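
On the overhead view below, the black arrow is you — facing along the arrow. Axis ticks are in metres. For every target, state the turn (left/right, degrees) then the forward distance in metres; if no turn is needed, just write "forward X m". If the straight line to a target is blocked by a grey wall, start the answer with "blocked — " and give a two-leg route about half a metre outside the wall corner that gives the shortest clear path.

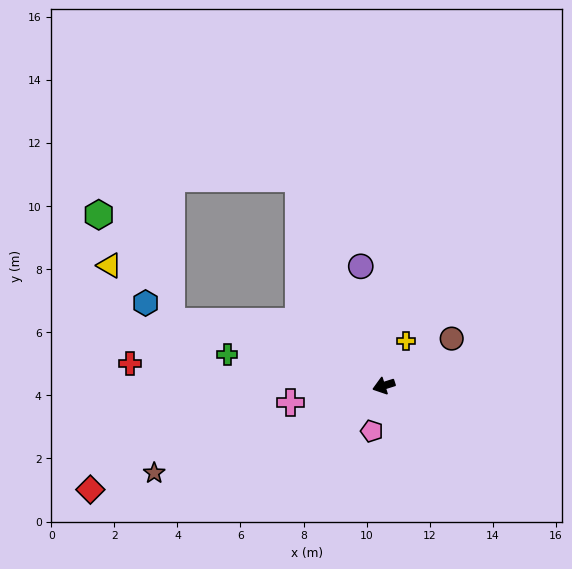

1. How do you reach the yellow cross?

turn right 134°, forward 1.6 m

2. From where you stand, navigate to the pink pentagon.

turn left 58°, forward 1.5 m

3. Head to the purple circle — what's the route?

turn right 97°, forward 3.9 m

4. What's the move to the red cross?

turn right 23°, forward 8.1 m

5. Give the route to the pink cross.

turn right 7°, forward 3.0 m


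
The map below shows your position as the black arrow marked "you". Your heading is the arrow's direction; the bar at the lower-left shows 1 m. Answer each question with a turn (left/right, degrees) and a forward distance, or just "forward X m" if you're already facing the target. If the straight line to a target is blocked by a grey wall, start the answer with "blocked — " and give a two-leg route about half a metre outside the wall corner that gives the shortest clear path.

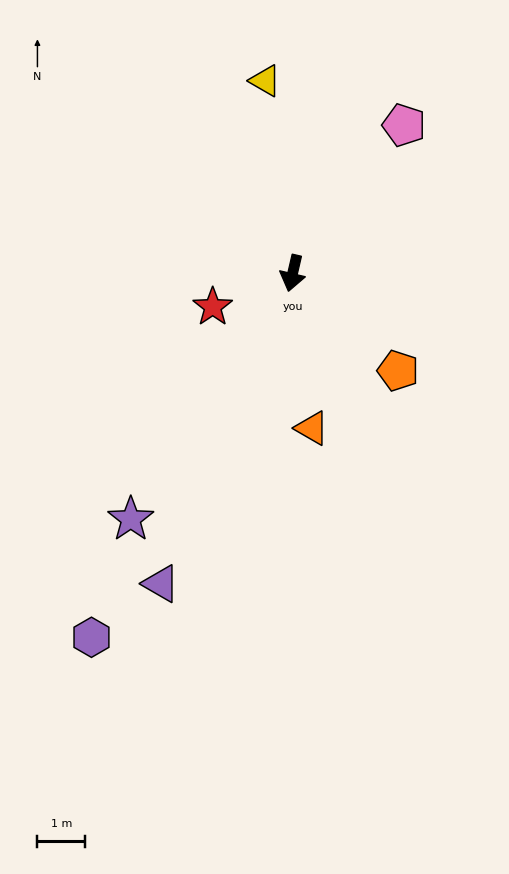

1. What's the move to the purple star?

turn right 20°, forward 6.2 m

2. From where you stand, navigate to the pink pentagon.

turn left 156°, forward 3.9 m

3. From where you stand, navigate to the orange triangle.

turn left 20°, forward 3.3 m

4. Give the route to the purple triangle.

turn right 10°, forward 7.1 m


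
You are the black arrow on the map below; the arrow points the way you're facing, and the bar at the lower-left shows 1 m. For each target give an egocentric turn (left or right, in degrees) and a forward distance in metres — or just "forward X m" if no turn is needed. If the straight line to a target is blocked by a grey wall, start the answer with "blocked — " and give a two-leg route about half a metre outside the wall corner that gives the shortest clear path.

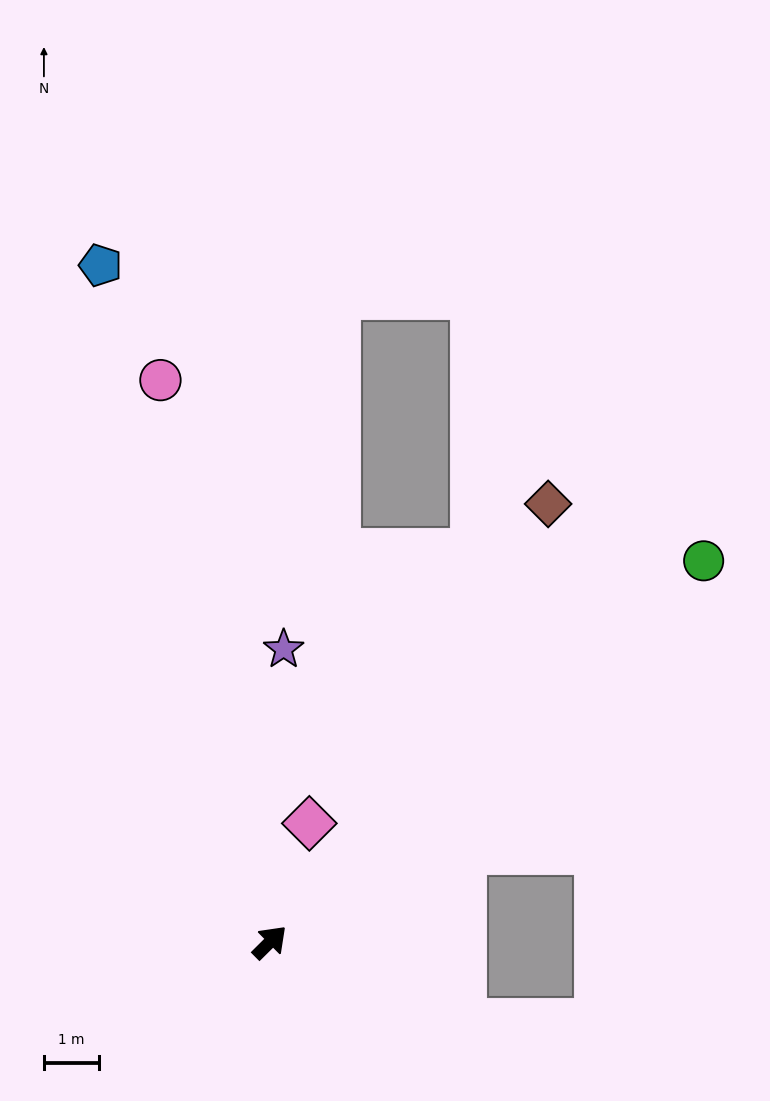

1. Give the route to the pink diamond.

turn left 27°, forward 2.3 m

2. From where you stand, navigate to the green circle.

turn right 3°, forward 10.5 m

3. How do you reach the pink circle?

turn left 56°, forward 10.4 m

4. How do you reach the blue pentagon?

turn left 59°, forward 12.7 m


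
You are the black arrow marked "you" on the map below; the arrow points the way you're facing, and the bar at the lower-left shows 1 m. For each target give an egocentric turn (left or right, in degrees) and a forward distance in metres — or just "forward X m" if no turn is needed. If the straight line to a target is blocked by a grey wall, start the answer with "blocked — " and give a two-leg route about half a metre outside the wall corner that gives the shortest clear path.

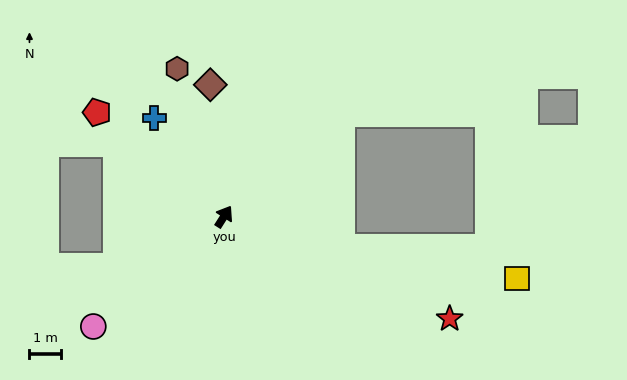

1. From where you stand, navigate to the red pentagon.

turn left 83°, forward 5.1 m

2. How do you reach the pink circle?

turn left 163°, forward 5.3 m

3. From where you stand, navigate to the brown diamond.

turn left 38°, forward 4.1 m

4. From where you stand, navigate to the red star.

turn right 82°, forward 7.8 m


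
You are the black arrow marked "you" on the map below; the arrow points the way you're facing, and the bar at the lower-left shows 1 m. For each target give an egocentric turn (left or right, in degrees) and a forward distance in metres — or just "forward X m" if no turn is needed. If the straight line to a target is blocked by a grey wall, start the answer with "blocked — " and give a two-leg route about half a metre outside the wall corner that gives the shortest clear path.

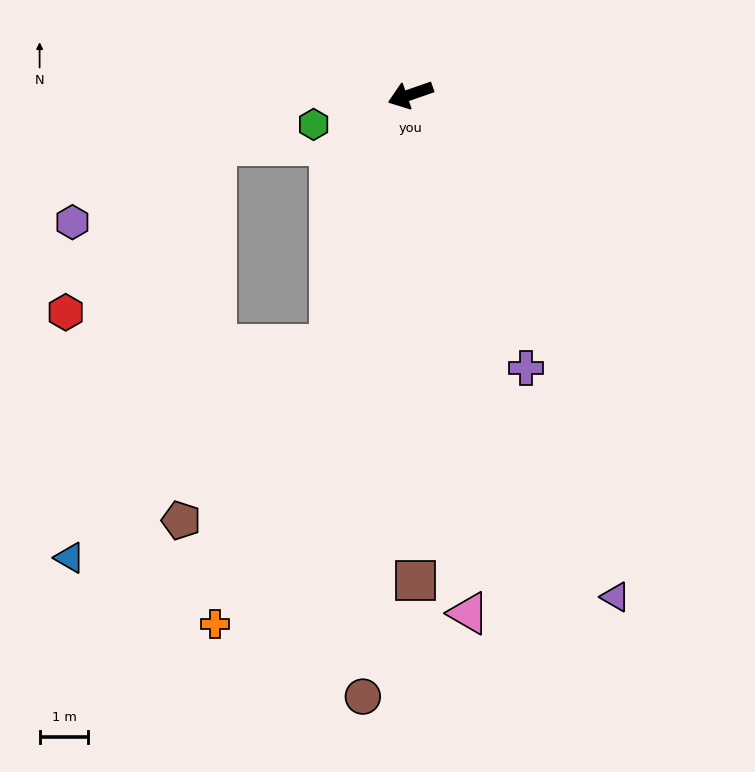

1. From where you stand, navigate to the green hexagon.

turn right 2°, forward 2.1 m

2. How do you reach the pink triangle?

turn left 77°, forward 10.7 m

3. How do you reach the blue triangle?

blocked — turn left 53°, forward 5.4 m, then turn right 33°, forward 6.9 m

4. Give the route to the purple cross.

turn left 94°, forward 6.1 m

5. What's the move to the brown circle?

turn left 66°, forward 12.4 m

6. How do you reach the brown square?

turn left 71°, forward 9.9 m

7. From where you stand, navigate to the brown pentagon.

blocked — turn left 53°, forward 5.4 m, then turn right 23°, forward 4.7 m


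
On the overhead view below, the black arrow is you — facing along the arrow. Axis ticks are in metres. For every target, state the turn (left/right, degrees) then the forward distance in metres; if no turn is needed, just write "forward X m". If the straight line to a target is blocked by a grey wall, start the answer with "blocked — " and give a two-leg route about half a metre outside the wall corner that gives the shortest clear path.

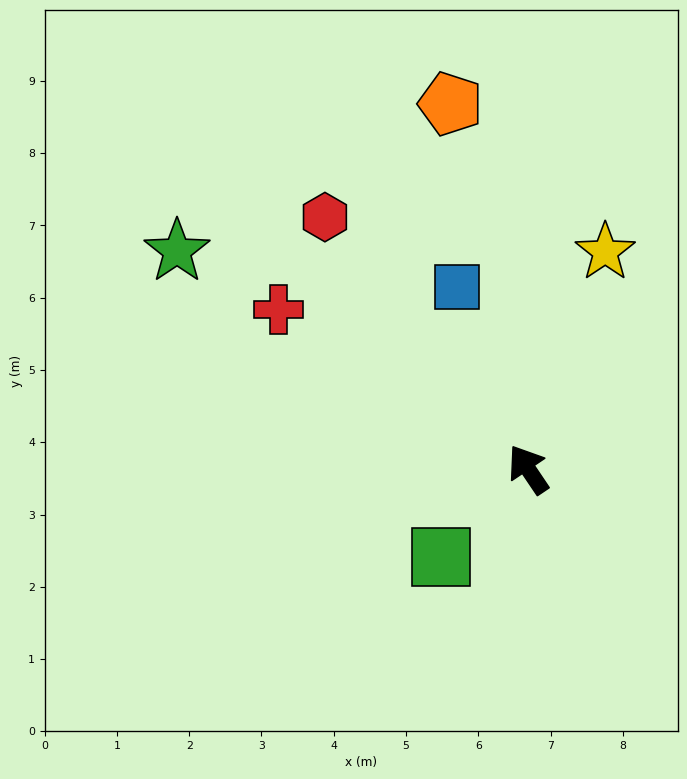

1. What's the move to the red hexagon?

turn left 5°, forward 4.5 m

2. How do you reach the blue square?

turn right 13°, forward 2.7 m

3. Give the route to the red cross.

turn left 23°, forward 4.1 m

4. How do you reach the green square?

turn left 101°, forward 1.7 m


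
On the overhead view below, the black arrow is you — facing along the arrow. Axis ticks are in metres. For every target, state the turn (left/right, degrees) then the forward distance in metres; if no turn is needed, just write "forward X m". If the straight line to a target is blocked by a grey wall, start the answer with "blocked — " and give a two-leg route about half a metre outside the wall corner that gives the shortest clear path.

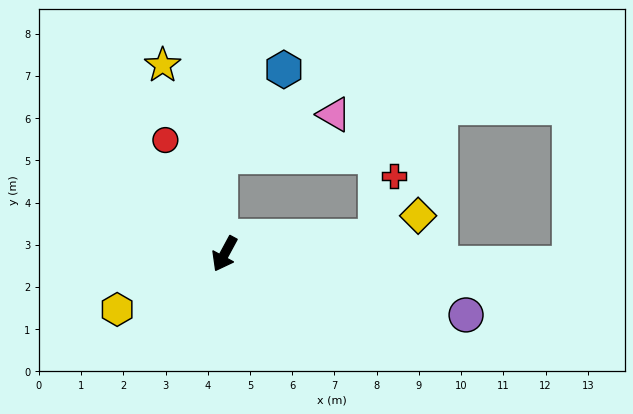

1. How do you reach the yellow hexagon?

turn right 34°, forward 2.9 m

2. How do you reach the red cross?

blocked — turn left 125°, forward 3.6 m, then turn left 67°, forward 1.5 m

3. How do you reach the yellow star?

turn right 133°, forward 4.7 m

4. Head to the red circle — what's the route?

turn right 124°, forward 3.0 m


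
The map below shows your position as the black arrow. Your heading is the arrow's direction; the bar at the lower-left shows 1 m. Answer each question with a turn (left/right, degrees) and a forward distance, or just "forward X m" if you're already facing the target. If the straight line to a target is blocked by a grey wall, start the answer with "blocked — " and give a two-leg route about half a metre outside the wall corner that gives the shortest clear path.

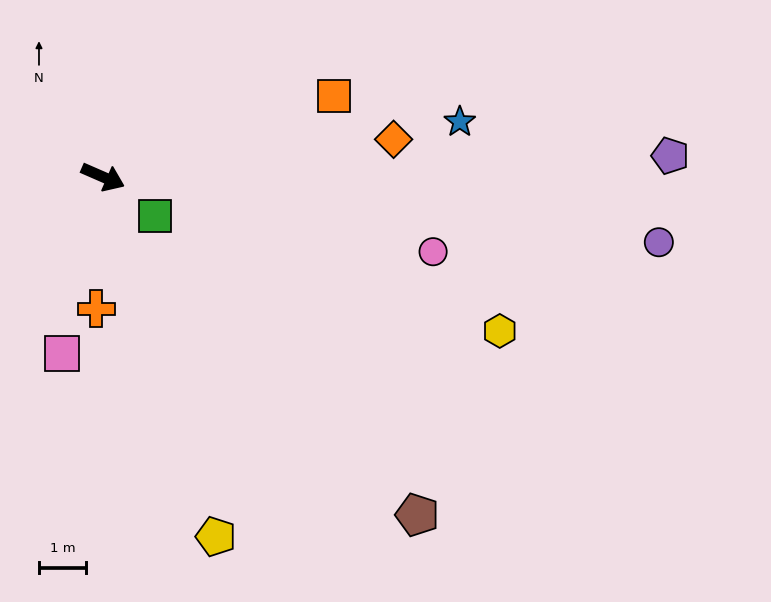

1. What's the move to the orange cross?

turn right 69°, forward 2.8 m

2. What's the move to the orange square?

turn left 43°, forward 5.2 m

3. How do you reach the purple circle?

turn left 17°, forward 11.8 m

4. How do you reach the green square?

turn right 13°, forward 1.4 m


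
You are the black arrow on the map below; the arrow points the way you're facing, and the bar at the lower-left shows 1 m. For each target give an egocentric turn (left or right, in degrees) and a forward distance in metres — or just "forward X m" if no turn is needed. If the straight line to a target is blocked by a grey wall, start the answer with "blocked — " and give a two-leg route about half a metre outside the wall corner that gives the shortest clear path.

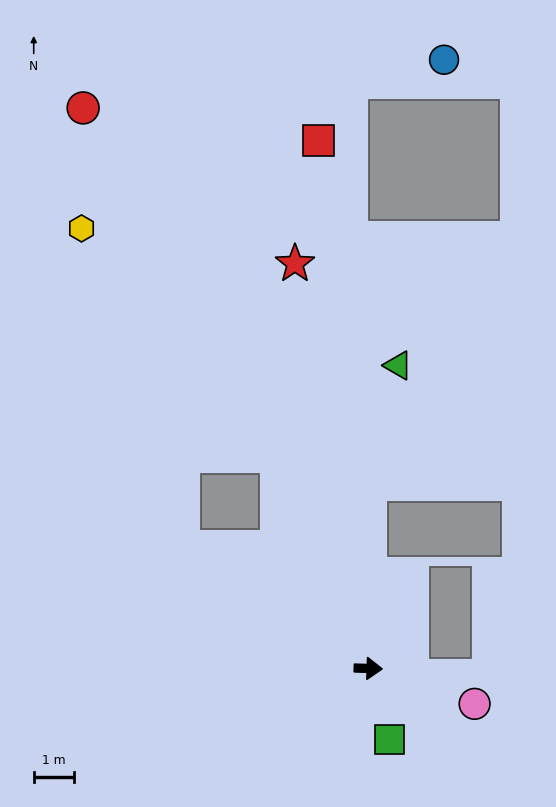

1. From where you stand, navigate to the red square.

turn left 97°, forward 13.3 m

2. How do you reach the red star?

turn left 102°, forward 10.3 m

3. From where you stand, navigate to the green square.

turn right 71°, forward 1.9 m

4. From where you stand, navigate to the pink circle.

turn right 17°, forward 2.8 m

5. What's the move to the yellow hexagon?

blocked — turn left 115°, forward 5.8 m, then turn left 18°, forward 7.5 m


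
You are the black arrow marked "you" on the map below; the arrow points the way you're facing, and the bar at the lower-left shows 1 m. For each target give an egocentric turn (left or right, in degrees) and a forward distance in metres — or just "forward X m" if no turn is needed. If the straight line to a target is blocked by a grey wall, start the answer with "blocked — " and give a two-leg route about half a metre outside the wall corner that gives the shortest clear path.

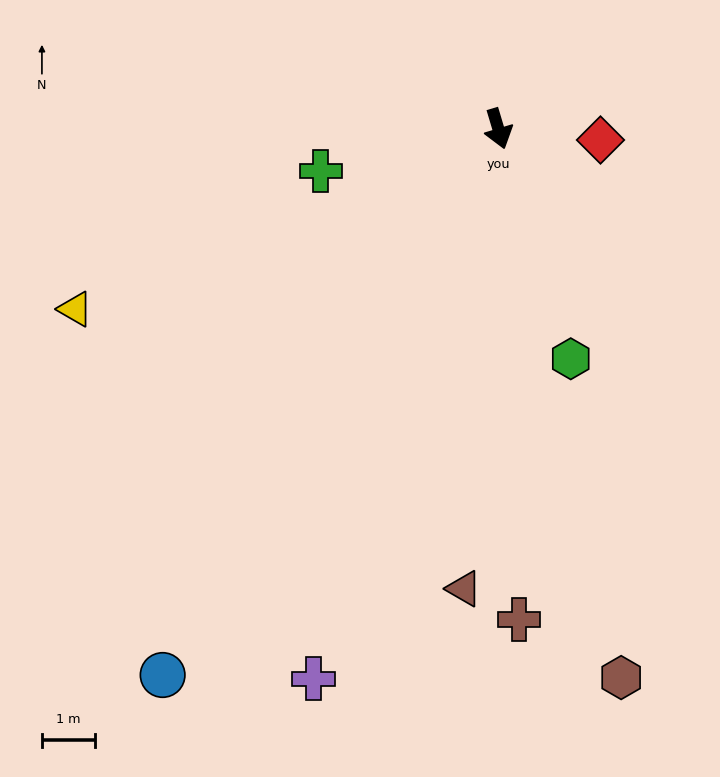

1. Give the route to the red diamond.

turn left 67°, forward 1.9 m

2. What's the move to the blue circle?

turn right 48°, forward 12.1 m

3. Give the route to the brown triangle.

turn right 21°, forward 8.7 m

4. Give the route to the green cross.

turn right 93°, forward 3.5 m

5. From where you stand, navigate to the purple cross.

turn right 35°, forward 11.0 m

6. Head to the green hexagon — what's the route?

forward 4.6 m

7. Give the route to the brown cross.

turn right 14°, forward 9.3 m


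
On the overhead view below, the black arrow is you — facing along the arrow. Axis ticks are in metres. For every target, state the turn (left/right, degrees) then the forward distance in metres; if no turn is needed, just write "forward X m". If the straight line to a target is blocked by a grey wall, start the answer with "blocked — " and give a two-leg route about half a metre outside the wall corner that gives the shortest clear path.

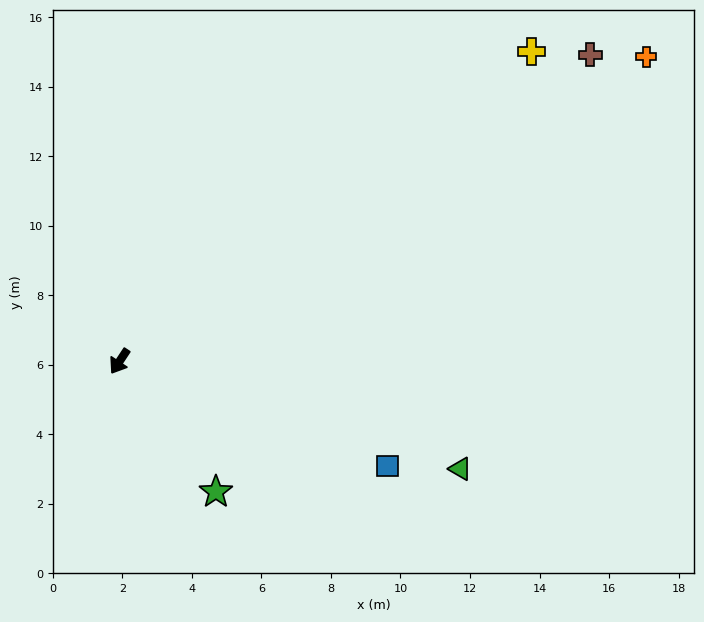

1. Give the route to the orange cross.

turn left 153°, forward 17.5 m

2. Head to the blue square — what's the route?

turn left 102°, forward 8.3 m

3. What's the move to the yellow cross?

turn left 160°, forward 14.8 m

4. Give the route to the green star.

turn left 70°, forward 4.7 m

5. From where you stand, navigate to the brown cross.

turn left 156°, forward 16.2 m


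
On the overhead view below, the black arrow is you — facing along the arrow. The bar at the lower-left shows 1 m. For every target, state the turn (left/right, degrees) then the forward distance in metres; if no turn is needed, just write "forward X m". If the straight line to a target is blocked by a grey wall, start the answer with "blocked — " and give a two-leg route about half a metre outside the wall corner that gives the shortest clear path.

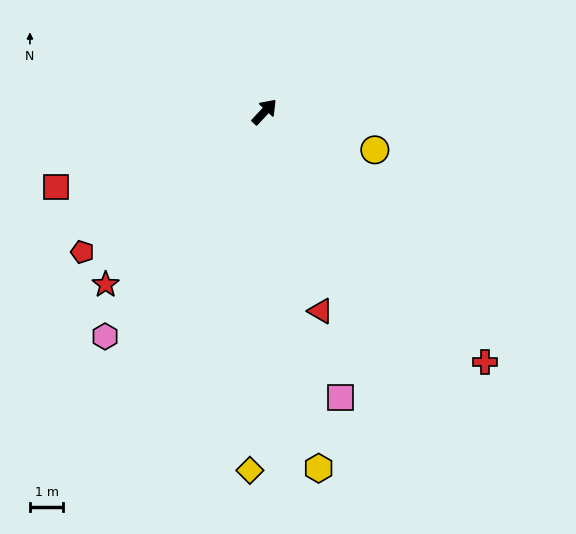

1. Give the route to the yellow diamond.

turn right 139°, forward 10.8 m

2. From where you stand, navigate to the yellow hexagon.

turn right 128°, forward 10.8 m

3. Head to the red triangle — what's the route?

turn right 121°, forward 6.2 m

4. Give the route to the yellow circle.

turn right 66°, forward 3.5 m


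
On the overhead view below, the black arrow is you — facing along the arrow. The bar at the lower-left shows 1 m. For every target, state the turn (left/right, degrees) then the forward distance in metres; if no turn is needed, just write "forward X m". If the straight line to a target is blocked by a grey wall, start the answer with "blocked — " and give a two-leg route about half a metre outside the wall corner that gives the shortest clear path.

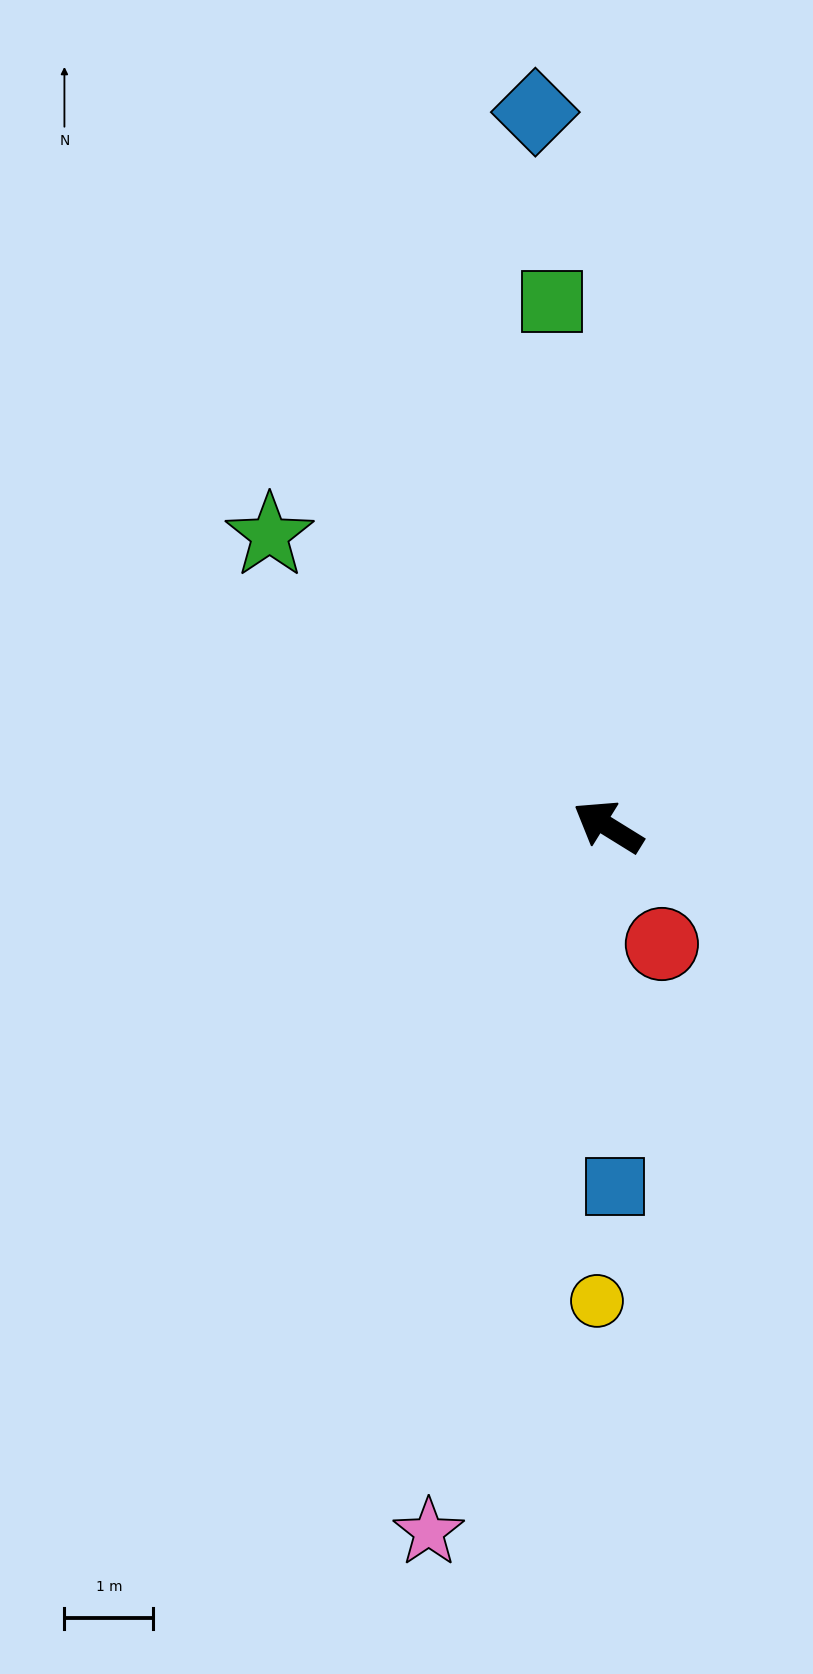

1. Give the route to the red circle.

turn left 146°, forward 1.5 m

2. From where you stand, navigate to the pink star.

turn left 107°, forward 8.2 m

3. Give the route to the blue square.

turn left 123°, forward 4.0 m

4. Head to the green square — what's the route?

turn right 52°, forward 5.9 m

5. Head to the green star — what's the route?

turn right 9°, forward 5.0 m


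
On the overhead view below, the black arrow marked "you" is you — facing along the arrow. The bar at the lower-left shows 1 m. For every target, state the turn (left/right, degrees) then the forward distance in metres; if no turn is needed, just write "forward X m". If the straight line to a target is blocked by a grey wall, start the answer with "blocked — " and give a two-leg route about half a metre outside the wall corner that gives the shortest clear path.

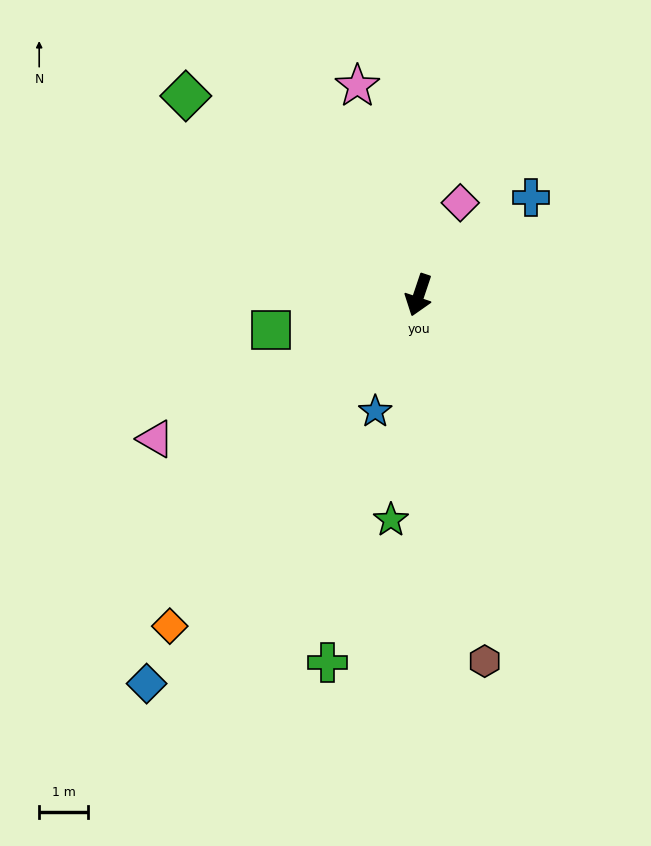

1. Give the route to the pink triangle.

turn right 43°, forward 6.1 m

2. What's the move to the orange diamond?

turn right 18°, forward 8.5 m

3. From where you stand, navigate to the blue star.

forward 2.5 m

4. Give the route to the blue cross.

turn left 150°, forward 3.0 m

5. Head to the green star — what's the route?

turn left 11°, forward 4.6 m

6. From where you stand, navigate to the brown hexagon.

turn left 29°, forward 7.6 m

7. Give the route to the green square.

turn right 58°, forward 3.1 m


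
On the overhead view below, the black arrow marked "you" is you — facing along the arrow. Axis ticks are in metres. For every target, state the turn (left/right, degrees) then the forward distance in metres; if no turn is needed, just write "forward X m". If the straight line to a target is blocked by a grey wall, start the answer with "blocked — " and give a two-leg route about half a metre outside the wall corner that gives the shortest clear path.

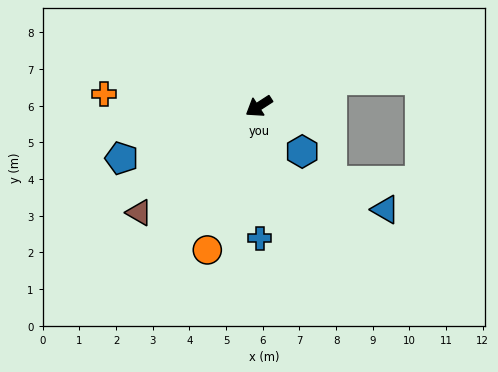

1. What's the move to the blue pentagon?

turn right 12°, forward 4.0 m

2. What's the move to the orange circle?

turn left 37°, forward 4.2 m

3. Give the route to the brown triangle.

turn left 9°, forward 4.4 m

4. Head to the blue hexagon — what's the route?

turn left 101°, forward 1.7 m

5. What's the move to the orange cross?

turn right 38°, forward 4.2 m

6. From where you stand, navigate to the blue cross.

turn left 58°, forward 3.6 m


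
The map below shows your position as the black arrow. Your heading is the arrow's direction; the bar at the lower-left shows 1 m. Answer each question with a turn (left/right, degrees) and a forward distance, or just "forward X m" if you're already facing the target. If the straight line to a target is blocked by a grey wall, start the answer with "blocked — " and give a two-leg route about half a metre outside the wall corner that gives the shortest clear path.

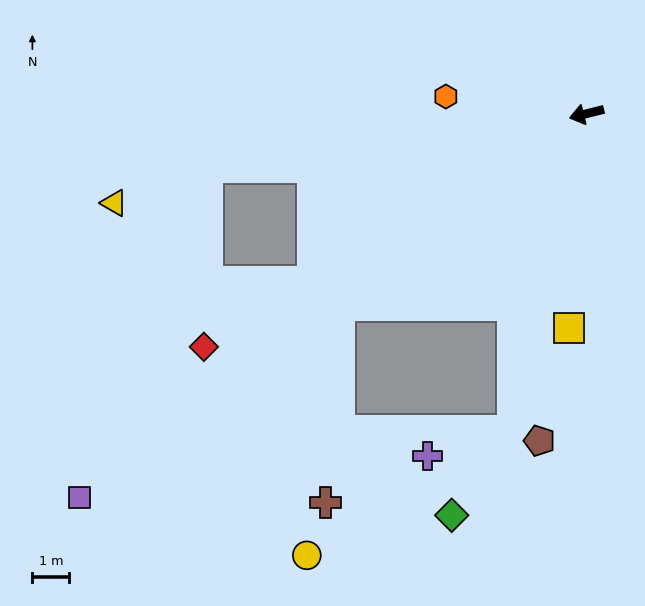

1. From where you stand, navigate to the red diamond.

turn left 17°, forward 12.1 m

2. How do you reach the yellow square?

turn left 71°, forward 5.8 m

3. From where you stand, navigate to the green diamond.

blocked — turn left 63°, forward 8.8 m, then turn right 23°, forward 2.8 m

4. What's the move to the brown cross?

blocked — turn left 24°, forward 8.5 m, then turn left 48°, forward 5.4 m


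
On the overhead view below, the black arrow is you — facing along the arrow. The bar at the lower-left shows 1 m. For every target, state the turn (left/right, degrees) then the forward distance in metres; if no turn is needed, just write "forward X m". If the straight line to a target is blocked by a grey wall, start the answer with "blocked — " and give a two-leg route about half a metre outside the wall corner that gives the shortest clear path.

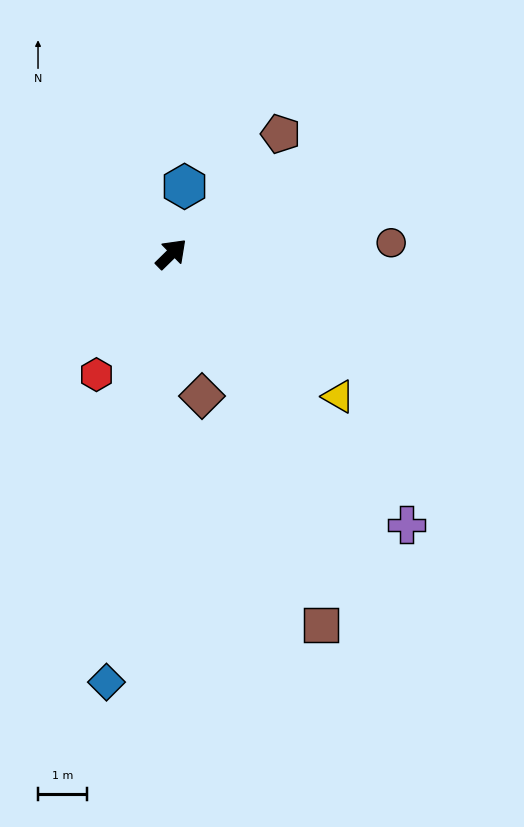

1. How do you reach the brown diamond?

turn right 122°, forward 3.0 m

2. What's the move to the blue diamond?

turn right 143°, forward 8.9 m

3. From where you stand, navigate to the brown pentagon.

turn left 3°, forward 3.3 m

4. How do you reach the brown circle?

turn right 42°, forward 4.5 m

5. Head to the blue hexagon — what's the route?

turn left 35°, forward 1.4 m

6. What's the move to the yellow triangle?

turn right 85°, forward 4.5 m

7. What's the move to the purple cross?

turn right 94°, forward 7.4 m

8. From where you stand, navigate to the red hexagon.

turn right 166°, forward 2.9 m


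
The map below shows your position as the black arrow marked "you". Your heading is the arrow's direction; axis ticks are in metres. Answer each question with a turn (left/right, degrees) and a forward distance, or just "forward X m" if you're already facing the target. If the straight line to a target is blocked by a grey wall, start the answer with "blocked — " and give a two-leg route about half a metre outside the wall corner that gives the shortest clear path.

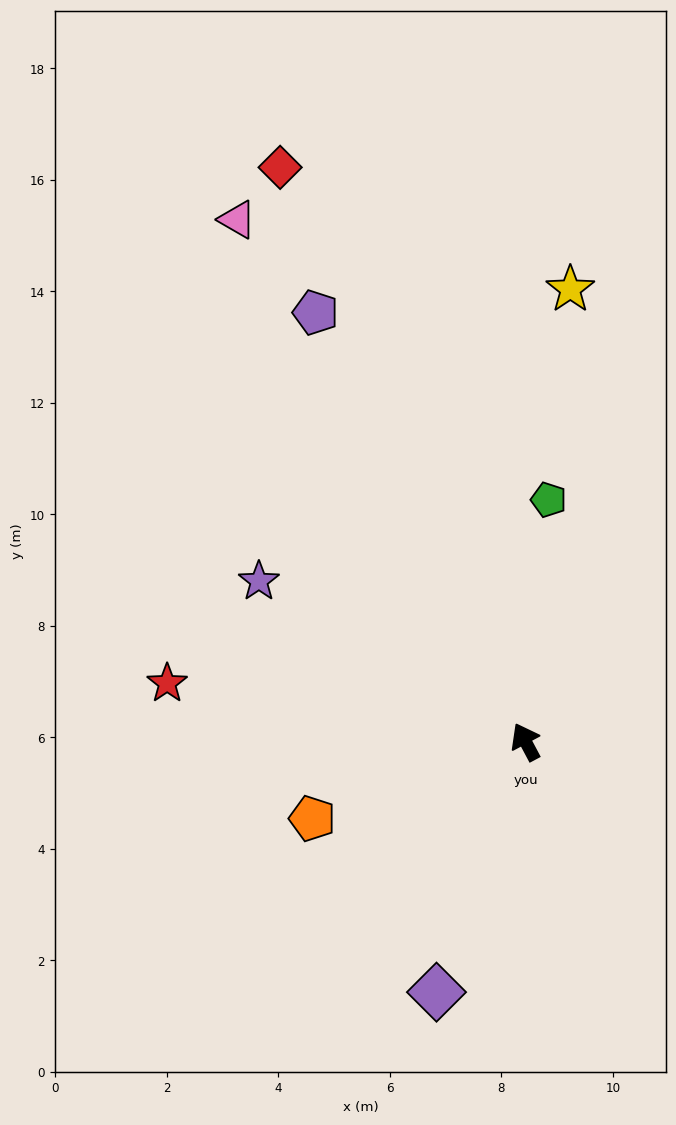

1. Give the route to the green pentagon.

turn right 33°, forward 4.4 m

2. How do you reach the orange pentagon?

turn left 82°, forward 4.1 m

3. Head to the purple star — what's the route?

turn left 31°, forward 5.6 m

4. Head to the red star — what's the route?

turn left 53°, forward 6.5 m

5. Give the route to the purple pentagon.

forward 8.6 m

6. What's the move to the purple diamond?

turn left 132°, forward 4.8 m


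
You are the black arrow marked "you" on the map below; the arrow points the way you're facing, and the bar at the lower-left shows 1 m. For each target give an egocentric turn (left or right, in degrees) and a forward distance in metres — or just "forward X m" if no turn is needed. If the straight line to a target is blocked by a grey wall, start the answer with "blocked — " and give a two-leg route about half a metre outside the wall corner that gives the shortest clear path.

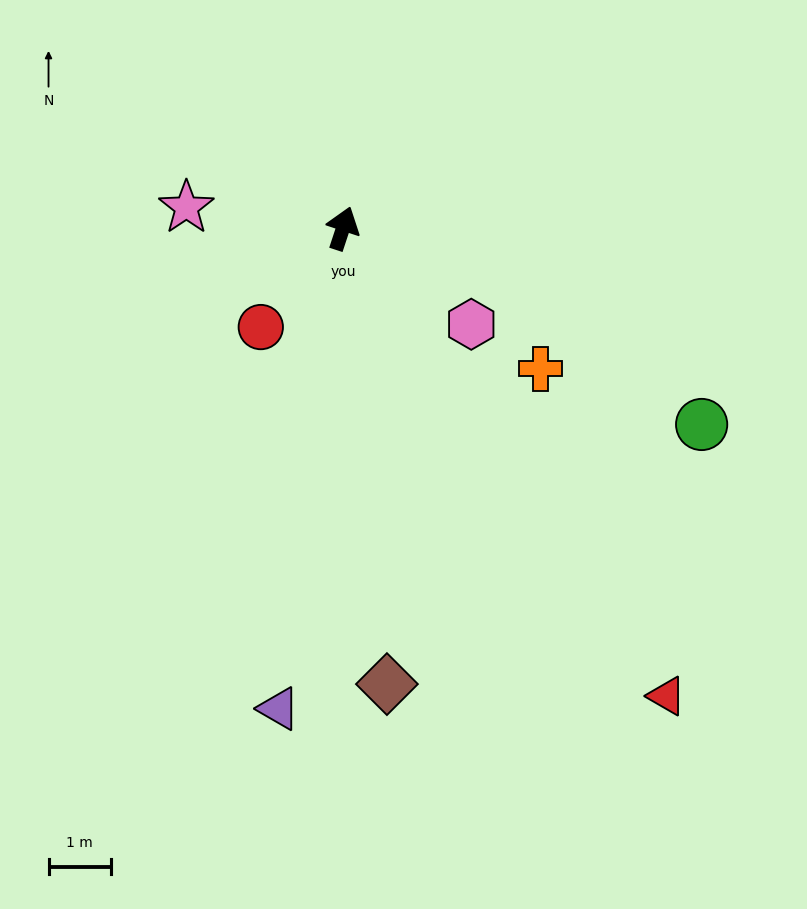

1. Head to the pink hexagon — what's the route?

turn right 109°, forward 2.6 m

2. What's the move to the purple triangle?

turn right 169°, forward 7.8 m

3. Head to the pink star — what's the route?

turn left 101°, forward 2.5 m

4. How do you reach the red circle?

turn left 158°, forward 2.1 m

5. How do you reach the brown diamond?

turn right 156°, forward 7.3 m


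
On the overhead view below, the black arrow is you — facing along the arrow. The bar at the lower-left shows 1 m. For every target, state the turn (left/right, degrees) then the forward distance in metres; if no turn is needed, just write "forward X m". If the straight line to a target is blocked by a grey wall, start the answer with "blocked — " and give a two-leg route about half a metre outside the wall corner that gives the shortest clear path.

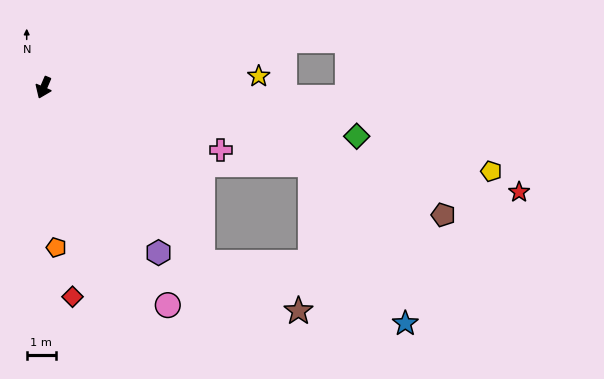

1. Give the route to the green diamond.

turn left 104°, forward 10.8 m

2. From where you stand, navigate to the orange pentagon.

turn left 28°, forward 5.5 m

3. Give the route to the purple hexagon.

turn left 58°, forward 6.8 m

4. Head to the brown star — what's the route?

blocked — turn left 66°, forward 8.0 m, then turn left 20°, forward 3.7 m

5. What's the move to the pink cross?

turn left 94°, forward 6.4 m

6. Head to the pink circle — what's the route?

turn left 53°, forward 8.5 m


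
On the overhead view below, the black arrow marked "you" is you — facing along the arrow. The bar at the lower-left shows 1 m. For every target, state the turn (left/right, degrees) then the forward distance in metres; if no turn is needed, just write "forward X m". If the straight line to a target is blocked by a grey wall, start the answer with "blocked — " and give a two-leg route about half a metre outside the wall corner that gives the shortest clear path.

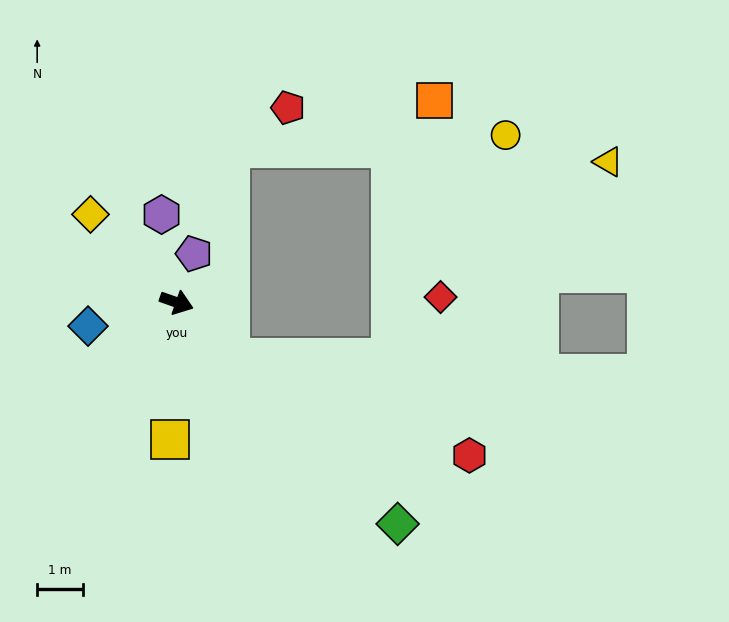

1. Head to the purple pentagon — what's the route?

turn left 90°, forward 1.1 m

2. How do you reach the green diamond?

turn right 26°, forward 6.8 m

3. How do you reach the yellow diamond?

turn left 154°, forward 2.7 m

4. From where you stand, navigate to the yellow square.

turn right 73°, forward 3.0 m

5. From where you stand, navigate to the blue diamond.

turn right 146°, forward 2.0 m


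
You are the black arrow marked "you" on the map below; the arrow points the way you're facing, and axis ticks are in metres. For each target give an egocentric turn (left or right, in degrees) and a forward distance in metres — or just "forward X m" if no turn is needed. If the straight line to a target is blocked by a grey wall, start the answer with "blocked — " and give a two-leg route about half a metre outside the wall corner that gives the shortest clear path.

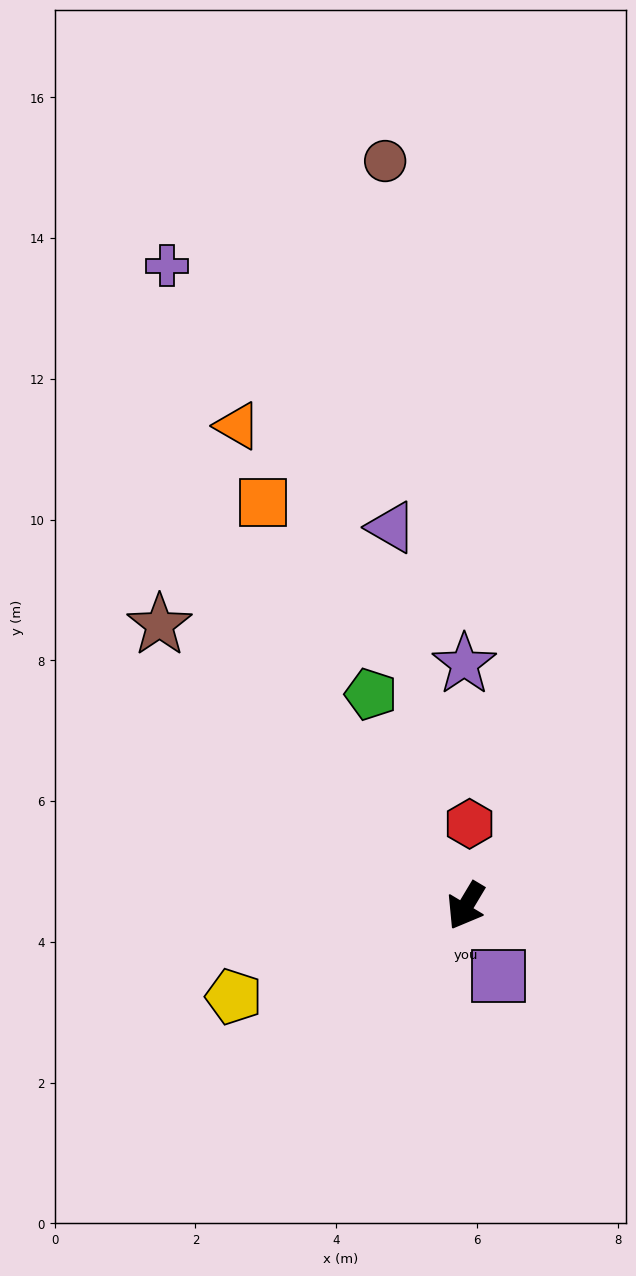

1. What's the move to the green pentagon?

turn right 125°, forward 3.3 m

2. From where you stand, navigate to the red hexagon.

turn right 152°, forward 1.2 m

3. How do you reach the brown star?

turn right 102°, forward 5.9 m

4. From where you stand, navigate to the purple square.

turn left 56°, forward 1.1 m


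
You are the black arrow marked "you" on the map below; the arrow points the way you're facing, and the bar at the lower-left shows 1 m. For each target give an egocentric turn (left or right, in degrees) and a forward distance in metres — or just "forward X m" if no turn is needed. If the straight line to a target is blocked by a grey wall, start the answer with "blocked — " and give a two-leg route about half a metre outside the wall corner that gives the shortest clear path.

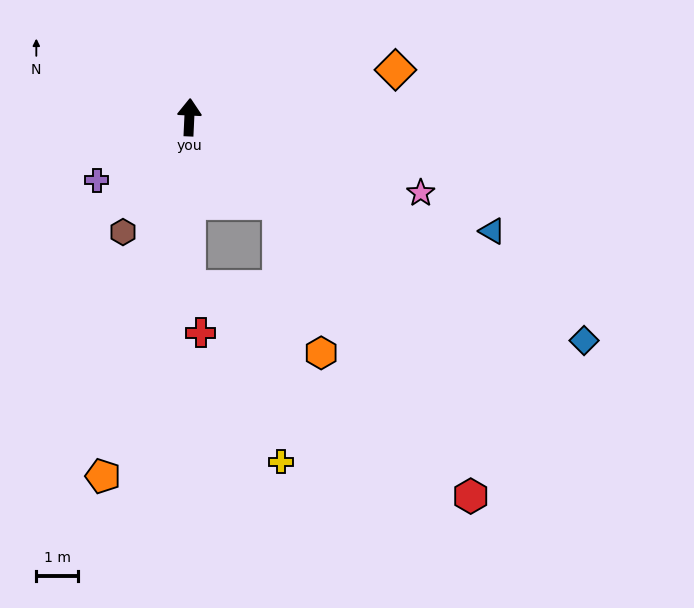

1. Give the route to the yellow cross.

blocked — turn right 130°, forward 3.0 m, then turn right 47°, forward 6.2 m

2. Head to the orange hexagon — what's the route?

blocked — turn right 130°, forward 3.0 m, then turn right 32°, forward 3.7 m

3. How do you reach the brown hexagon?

turn left 153°, forward 3.2 m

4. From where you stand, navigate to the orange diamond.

turn right 74°, forward 5.0 m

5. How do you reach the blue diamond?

turn right 117°, forward 10.8 m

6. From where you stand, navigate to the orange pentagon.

turn left 169°, forward 8.8 m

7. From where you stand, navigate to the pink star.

turn right 105°, forward 5.8 m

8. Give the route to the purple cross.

turn left 127°, forward 2.7 m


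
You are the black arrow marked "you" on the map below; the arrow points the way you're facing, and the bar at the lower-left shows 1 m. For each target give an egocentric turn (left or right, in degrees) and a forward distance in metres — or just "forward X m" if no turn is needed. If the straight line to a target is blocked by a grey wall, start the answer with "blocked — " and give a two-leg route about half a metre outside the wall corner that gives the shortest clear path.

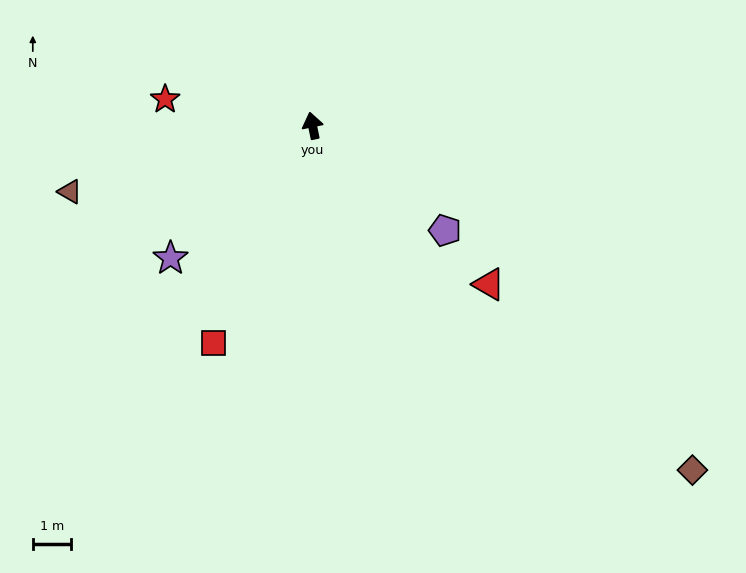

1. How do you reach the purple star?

turn left 121°, forward 5.1 m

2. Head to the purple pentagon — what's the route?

turn right 140°, forward 4.5 m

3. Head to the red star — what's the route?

turn left 68°, forward 4.0 m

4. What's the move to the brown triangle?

turn left 94°, forward 6.6 m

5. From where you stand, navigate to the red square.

turn left 144°, forward 6.3 m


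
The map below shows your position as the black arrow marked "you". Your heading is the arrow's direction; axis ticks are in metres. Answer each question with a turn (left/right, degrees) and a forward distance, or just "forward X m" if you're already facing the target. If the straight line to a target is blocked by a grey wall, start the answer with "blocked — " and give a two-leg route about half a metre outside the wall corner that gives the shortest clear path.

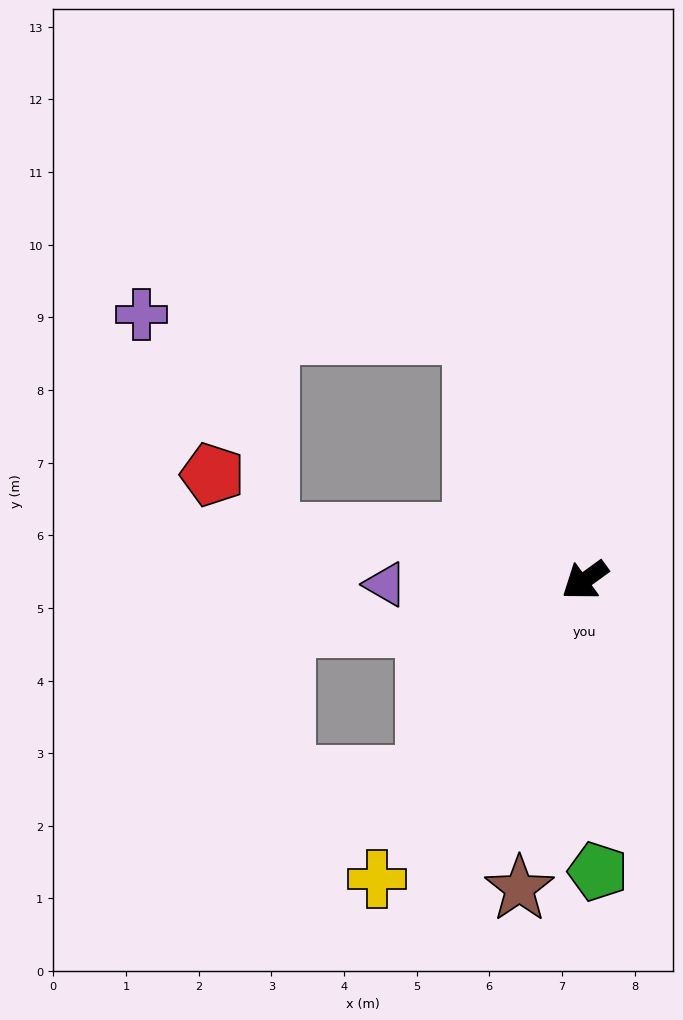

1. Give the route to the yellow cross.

turn left 19°, forward 5.0 m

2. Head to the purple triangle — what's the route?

turn right 35°, forward 2.7 m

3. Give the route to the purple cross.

blocked — turn right 102°, forward 3.7 m, then turn left 63°, forward 4.6 m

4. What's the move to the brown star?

turn left 42°, forward 4.3 m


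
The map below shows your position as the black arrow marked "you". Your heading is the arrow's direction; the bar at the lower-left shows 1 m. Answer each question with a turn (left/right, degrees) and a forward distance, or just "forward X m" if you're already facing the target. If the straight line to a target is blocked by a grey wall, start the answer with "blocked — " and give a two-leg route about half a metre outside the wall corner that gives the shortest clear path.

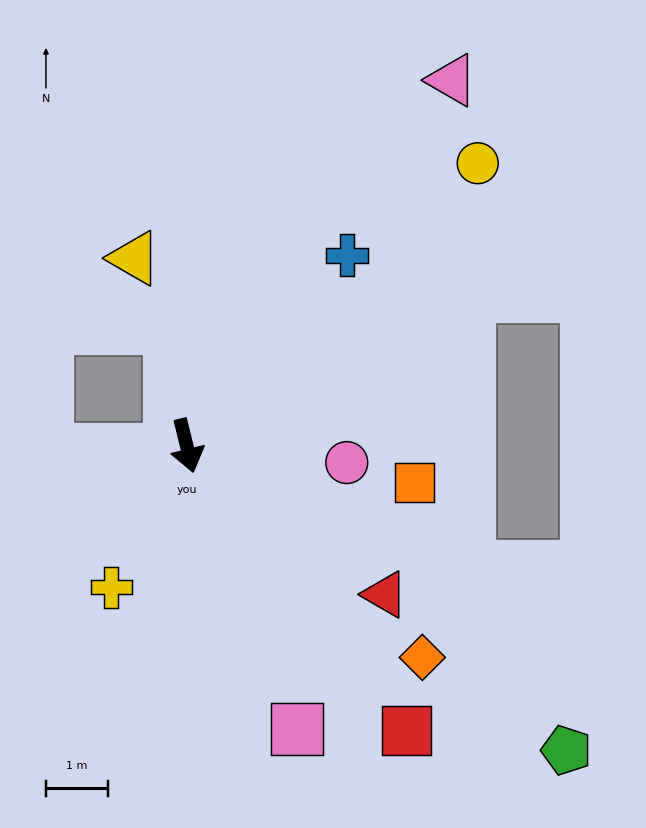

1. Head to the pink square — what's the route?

turn left 7°, forward 4.9 m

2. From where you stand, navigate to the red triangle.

turn left 39°, forward 4.0 m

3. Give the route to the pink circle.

turn left 70°, forward 2.6 m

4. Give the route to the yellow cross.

turn right 42°, forward 2.6 m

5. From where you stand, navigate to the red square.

turn left 24°, forward 5.8 m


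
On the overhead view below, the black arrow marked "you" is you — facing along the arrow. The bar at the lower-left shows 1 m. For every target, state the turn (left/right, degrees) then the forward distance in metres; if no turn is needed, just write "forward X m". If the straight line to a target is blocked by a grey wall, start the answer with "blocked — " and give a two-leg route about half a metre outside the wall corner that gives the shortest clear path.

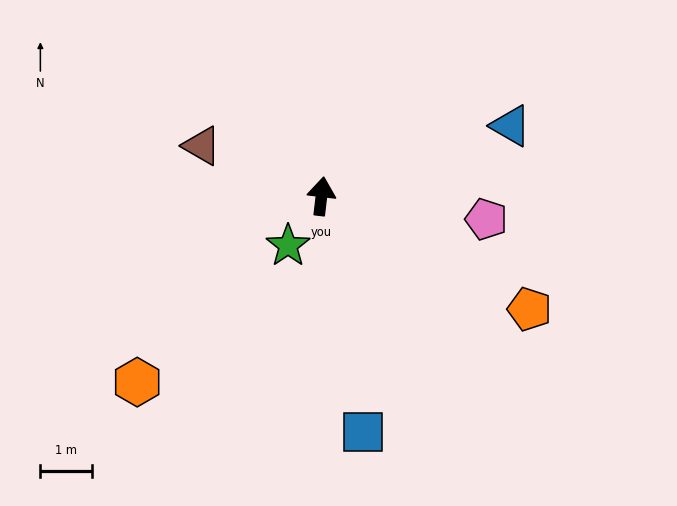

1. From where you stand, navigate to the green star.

turn left 153°, forward 1.1 m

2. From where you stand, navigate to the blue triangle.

turn right 63°, forward 3.9 m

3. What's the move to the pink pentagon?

turn right 91°, forward 3.2 m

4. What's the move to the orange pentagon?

turn right 112°, forward 4.6 m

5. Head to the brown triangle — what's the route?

turn left 74°, forward 2.5 m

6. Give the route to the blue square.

turn right 163°, forward 4.6 m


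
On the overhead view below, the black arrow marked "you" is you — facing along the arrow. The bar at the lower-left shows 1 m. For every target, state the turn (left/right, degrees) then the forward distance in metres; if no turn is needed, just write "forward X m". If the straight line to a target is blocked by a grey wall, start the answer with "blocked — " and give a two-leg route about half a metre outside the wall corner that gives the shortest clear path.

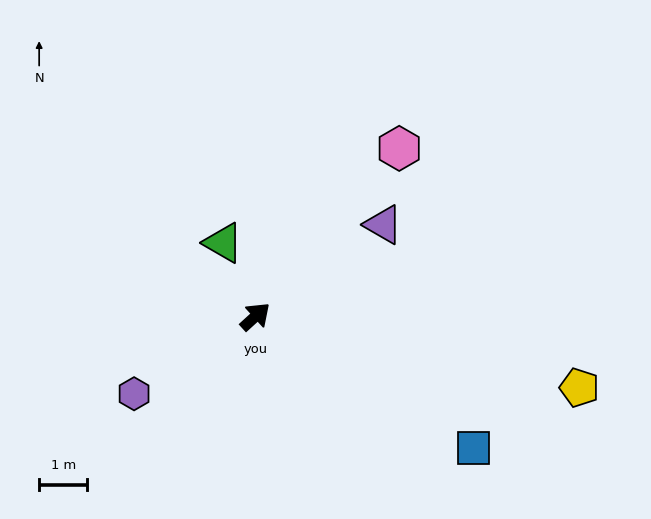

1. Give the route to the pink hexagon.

turn left 7°, forward 4.6 m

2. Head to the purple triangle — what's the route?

turn right 7°, forward 3.3 m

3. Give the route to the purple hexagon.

turn left 170°, forward 3.0 m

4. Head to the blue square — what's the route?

turn right 73°, forward 5.3 m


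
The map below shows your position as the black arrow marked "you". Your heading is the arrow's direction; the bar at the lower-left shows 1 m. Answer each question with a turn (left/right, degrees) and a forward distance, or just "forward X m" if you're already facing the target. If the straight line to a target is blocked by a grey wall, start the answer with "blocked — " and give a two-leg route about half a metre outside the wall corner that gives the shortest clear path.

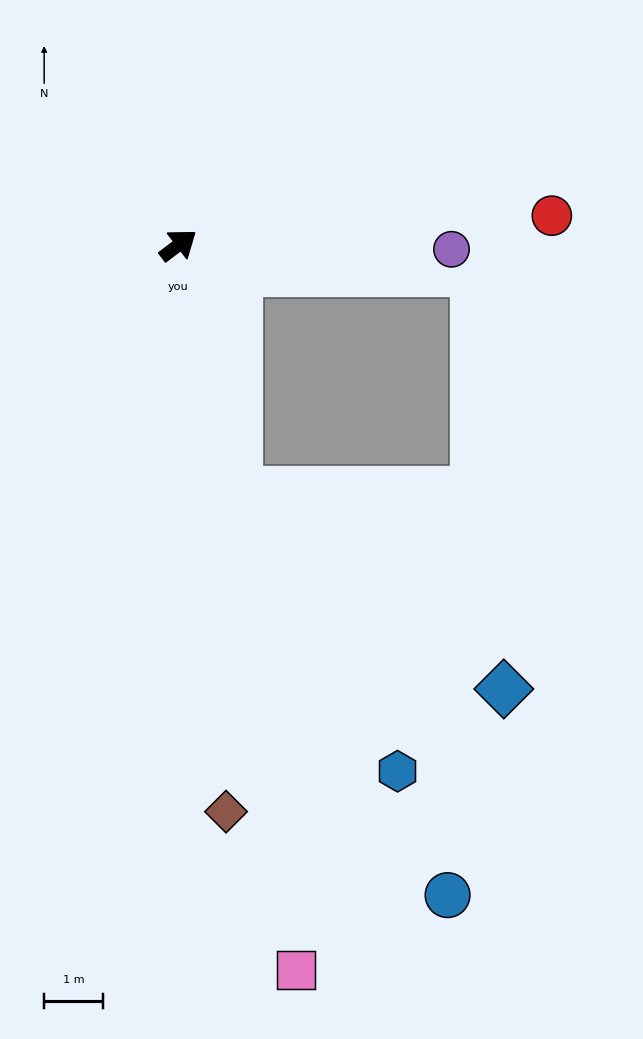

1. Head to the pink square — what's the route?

turn right 118°, forward 12.5 m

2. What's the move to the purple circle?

turn right 38°, forward 4.7 m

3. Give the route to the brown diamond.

turn right 122°, forward 9.7 m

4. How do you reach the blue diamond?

blocked — turn right 114°, forward 4.3 m, then turn left 40°, forward 5.7 m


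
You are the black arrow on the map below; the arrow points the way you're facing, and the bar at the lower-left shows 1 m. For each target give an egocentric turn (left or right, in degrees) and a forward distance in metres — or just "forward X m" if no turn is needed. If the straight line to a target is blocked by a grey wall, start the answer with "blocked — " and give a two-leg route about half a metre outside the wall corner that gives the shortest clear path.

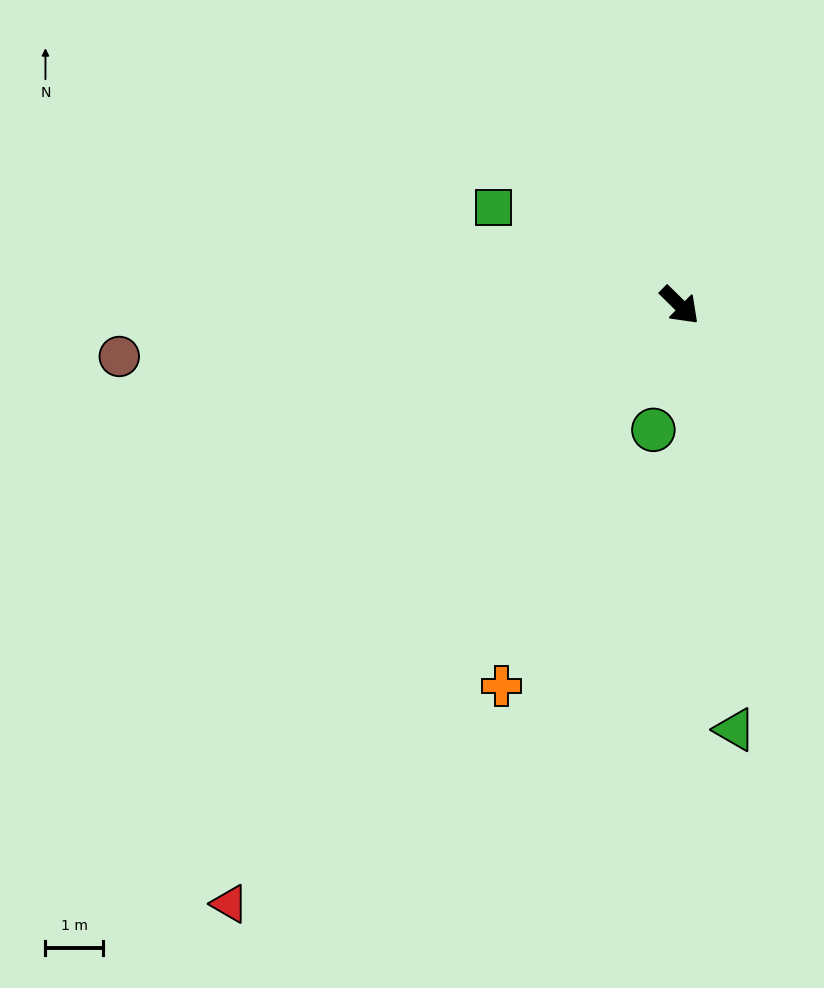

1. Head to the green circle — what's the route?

turn right 57°, forward 2.2 m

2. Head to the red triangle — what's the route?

turn right 82°, forward 13.1 m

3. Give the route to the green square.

turn right 163°, forward 3.7 m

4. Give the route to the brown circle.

turn right 130°, forward 9.9 m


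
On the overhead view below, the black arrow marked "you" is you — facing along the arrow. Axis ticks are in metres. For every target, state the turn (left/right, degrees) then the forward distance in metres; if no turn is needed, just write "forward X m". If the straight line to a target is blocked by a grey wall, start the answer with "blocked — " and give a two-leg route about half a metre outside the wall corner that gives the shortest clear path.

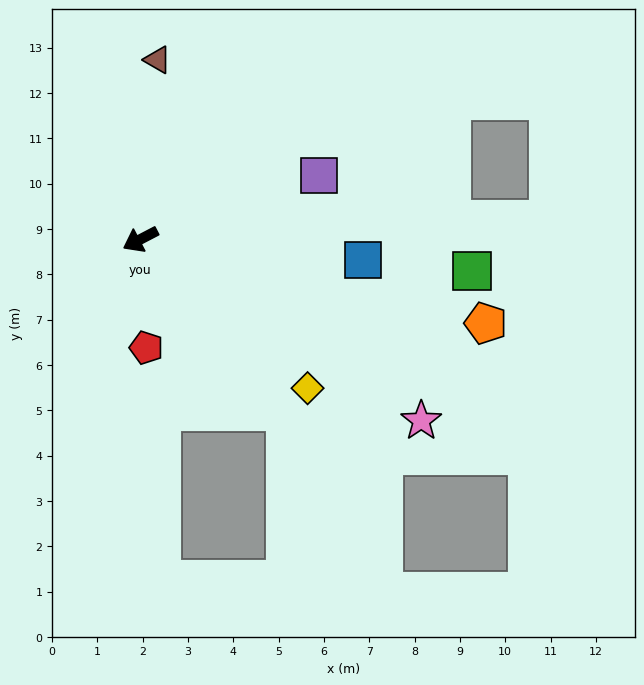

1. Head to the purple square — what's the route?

turn left 172°, forward 4.2 m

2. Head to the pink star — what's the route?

turn left 120°, forward 7.4 m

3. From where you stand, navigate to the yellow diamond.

turn left 111°, forward 4.9 m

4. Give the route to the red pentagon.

turn left 66°, forward 2.4 m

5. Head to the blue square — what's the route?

turn left 147°, forward 4.9 m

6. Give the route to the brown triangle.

turn right 123°, forward 4.0 m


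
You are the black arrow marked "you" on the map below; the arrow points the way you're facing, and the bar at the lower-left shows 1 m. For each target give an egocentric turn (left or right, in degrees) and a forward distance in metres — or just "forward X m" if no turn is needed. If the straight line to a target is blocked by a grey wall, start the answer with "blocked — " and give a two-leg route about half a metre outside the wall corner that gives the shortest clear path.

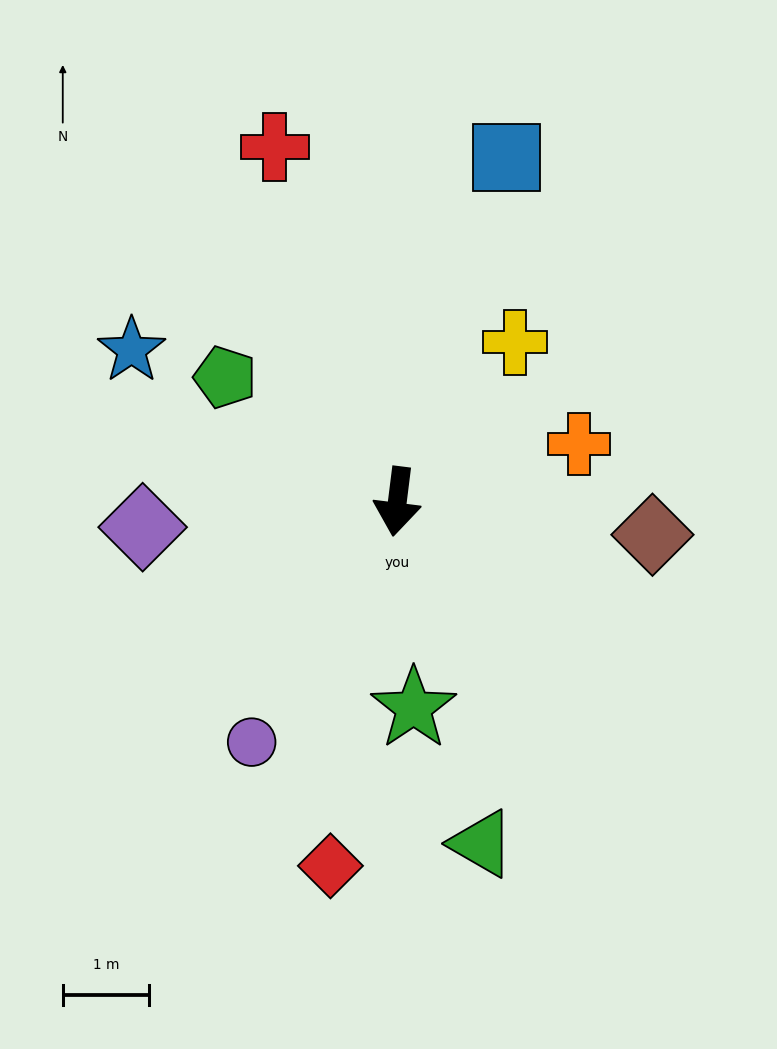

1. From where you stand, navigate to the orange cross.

turn left 115°, forward 2.2 m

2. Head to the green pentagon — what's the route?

turn right 119°, forward 2.5 m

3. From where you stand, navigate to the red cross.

turn right 154°, forward 4.3 m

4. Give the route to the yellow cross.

turn left 151°, forward 2.3 m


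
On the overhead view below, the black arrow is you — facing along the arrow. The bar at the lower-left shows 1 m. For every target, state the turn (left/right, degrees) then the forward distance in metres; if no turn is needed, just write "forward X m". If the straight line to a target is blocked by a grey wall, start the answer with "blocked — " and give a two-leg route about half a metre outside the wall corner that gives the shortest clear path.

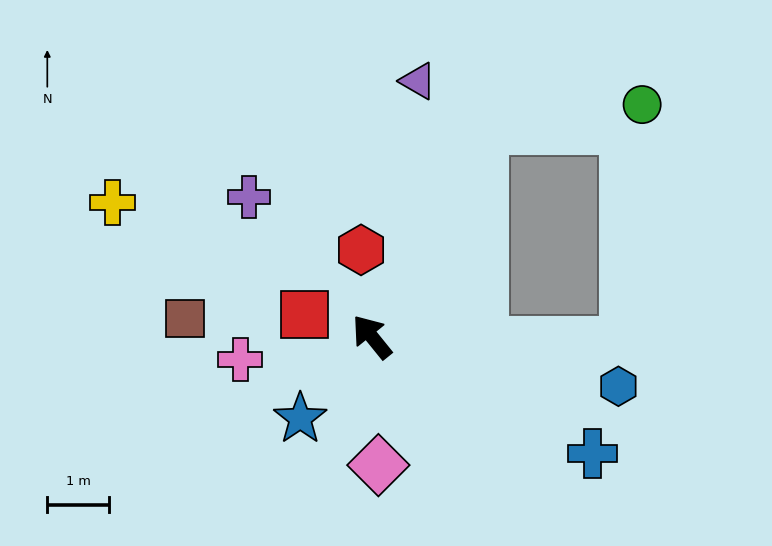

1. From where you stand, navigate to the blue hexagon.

turn right 140°, forward 4.1 m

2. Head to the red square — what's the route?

turn left 33°, forward 1.1 m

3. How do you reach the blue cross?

turn right 157°, forward 4.1 m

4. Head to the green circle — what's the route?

blocked — turn right 67°, forward 3.8 m, then turn right 54°, forward 2.6 m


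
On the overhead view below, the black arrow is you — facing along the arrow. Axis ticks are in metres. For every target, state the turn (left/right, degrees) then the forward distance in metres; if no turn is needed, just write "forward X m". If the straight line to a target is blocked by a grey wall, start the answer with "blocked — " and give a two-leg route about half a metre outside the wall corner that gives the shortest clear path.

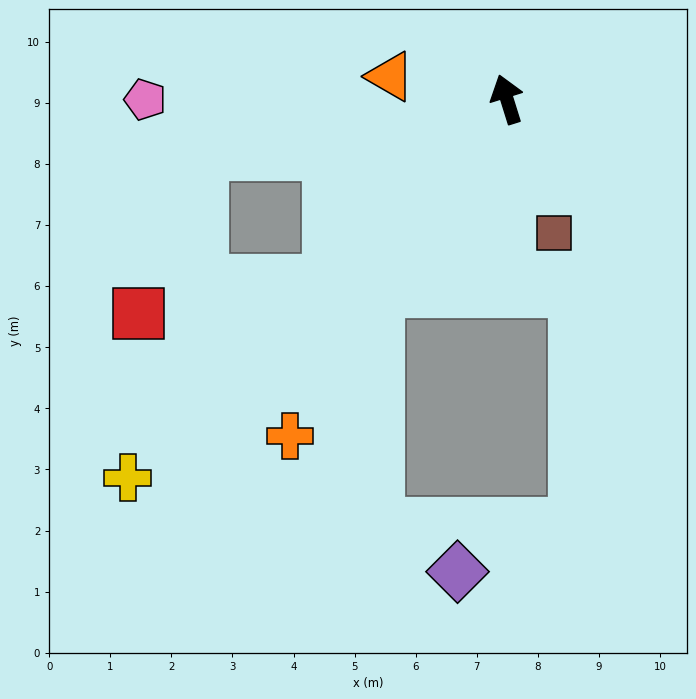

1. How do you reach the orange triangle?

turn left 62°, forward 1.9 m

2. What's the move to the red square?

blocked — turn left 118°, forward 4.2 m, then turn right 36°, forward 3.2 m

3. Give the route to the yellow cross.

turn left 118°, forward 8.8 m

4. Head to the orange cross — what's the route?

turn left 130°, forward 6.6 m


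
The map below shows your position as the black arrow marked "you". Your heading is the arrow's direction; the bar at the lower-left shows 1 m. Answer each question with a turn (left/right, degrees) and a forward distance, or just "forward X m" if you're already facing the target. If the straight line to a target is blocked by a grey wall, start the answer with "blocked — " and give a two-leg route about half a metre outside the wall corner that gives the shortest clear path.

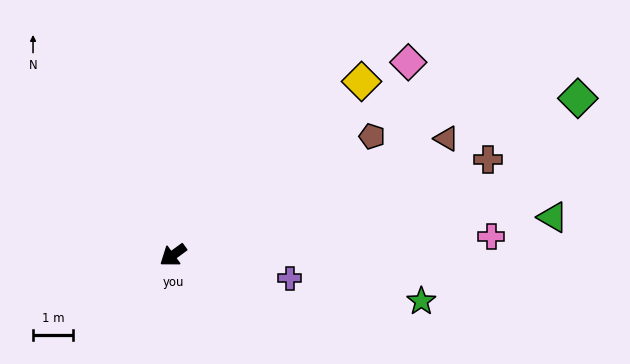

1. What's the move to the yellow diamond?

turn right 173°, forward 6.5 m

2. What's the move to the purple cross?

turn left 133°, forward 3.0 m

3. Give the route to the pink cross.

turn left 147°, forward 8.1 m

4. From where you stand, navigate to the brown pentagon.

turn left 175°, forward 5.9 m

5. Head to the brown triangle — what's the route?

turn left 167°, forward 7.5 m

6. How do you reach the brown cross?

turn left 161°, forward 8.3 m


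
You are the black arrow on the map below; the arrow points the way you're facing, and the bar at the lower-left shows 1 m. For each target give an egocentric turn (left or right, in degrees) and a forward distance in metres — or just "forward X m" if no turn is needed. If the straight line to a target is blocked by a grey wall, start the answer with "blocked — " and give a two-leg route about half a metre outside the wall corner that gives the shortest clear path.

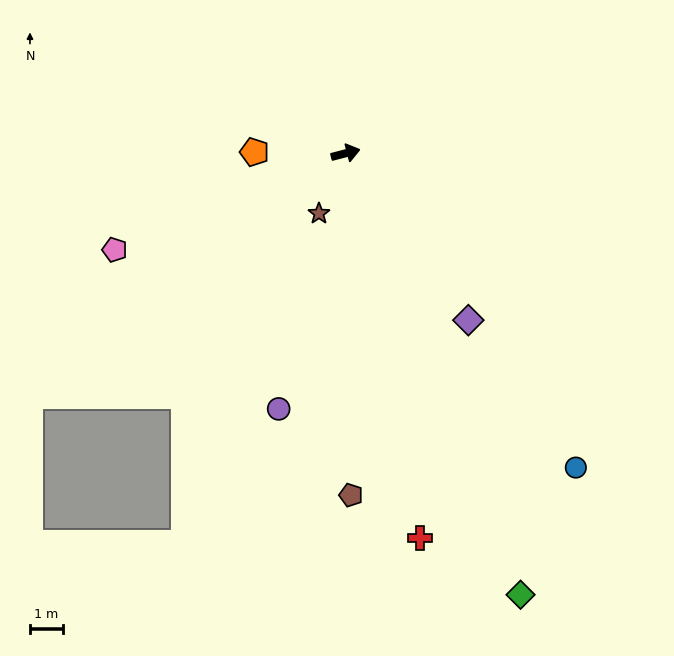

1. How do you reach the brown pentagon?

turn right 104°, forward 10.3 m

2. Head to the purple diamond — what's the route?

turn right 68°, forward 6.3 m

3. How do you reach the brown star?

turn right 128°, forward 2.0 m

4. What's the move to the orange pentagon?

turn left 165°, forward 2.8 m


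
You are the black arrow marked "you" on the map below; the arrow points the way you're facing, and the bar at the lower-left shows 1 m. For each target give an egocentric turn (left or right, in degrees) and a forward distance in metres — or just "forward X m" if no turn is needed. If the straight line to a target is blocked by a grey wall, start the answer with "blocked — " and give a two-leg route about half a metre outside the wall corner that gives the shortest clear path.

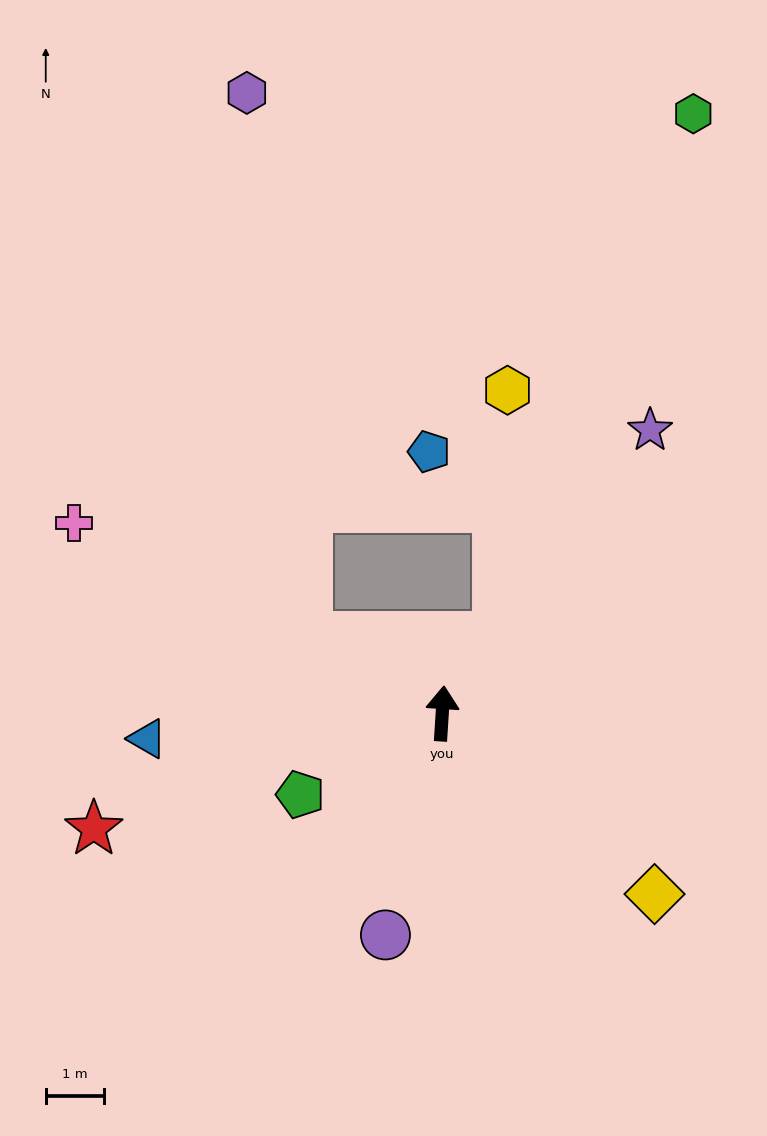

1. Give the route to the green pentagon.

turn left 123°, forward 2.8 m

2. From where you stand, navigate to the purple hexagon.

blocked — turn left 64°, forward 2.6 m, then turn right 54°, forward 9.3 m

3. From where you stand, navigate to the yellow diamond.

turn right 127°, forward 4.8 m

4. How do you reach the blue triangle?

turn left 99°, forward 5.1 m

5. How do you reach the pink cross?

turn left 66°, forward 7.1 m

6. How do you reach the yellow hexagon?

blocked — turn right 32°, forward 1.6 m, then turn left 33°, forward 4.2 m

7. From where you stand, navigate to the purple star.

turn right 33°, forward 6.0 m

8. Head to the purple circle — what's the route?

turn left 169°, forward 3.9 m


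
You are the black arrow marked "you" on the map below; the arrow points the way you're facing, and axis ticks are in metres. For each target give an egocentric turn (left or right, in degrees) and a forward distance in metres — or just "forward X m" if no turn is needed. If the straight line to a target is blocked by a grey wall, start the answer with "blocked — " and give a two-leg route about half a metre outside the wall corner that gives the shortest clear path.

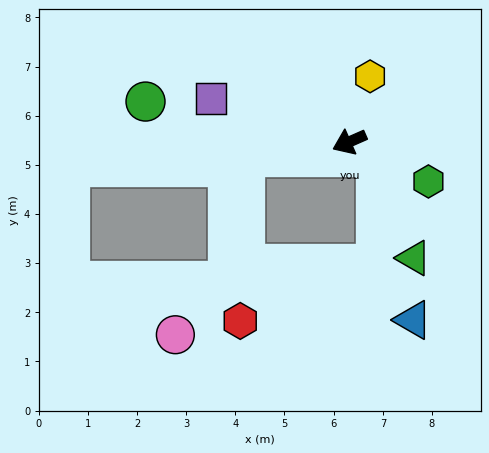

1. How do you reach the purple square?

turn right 41°, forward 3.0 m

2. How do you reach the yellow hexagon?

turn right 131°, forward 1.4 m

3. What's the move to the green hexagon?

turn left 130°, forward 1.8 m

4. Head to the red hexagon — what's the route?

blocked — turn right 16°, forward 2.2 m, then turn left 81°, forward 3.4 m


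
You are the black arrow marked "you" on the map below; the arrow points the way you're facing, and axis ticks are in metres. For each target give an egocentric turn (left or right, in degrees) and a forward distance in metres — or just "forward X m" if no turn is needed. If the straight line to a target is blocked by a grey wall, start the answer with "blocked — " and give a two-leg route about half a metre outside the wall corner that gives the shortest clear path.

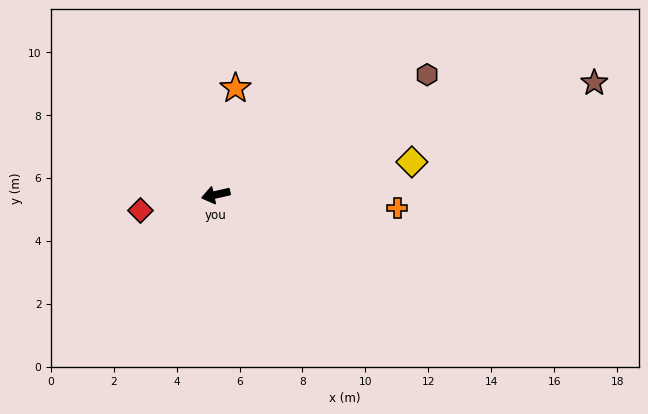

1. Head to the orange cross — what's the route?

turn left 163°, forward 5.8 m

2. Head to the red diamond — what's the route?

forward 2.4 m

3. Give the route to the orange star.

turn right 113°, forward 3.4 m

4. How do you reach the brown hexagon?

turn right 163°, forward 7.7 m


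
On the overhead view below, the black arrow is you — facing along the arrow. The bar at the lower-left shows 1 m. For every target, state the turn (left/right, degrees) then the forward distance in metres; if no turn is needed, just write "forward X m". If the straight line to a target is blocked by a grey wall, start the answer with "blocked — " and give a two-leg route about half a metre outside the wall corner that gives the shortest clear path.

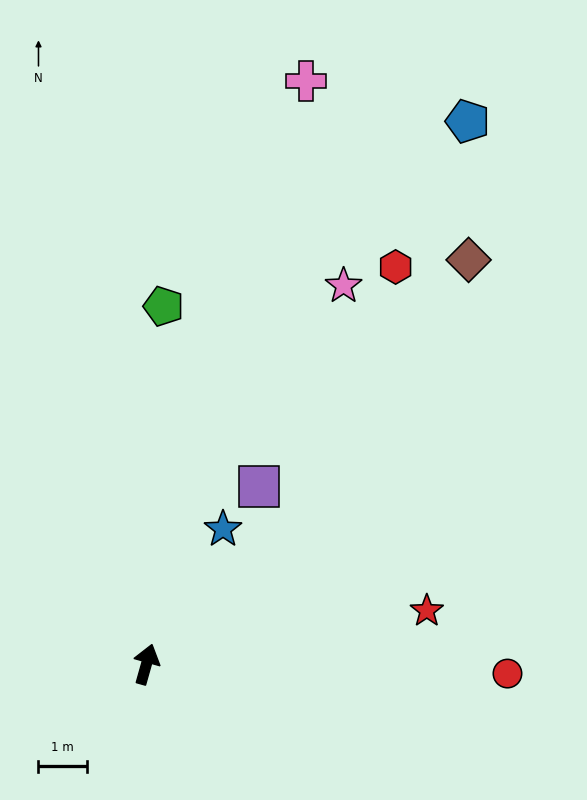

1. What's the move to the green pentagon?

turn left 13°, forward 7.4 m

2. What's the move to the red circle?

turn right 76°, forward 7.5 m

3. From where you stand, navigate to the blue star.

turn right 14°, forward 3.2 m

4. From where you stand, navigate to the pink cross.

forward 12.5 m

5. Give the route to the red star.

turn right 63°, forward 5.9 m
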